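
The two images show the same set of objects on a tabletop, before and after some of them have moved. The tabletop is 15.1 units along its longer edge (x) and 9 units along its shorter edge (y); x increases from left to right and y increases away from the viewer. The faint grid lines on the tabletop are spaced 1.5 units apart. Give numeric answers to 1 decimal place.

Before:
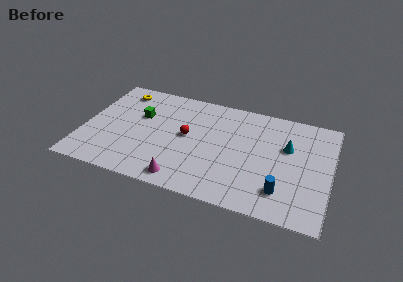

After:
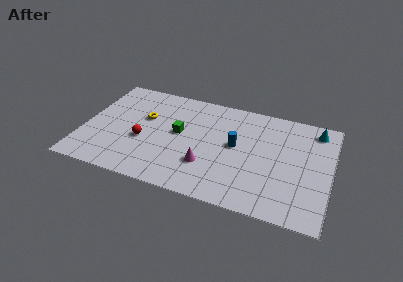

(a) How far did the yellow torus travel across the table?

2.6

From (1.9, 7.6) to (3.6, 5.6), the yellow torus covered √(1.7² + 2.0²) ≈ 2.6 units.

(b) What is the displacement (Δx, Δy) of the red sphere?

(-2.6, -1.2)

The red sphere was at about (6.3, 4.8) and moved to about (3.7, 3.6).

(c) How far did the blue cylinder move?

4.2

The blue cylinder moved from about (12.3, 2.0) to (9.3, 4.9), a distance of √(3.0² + 2.9²) ≈ 4.2.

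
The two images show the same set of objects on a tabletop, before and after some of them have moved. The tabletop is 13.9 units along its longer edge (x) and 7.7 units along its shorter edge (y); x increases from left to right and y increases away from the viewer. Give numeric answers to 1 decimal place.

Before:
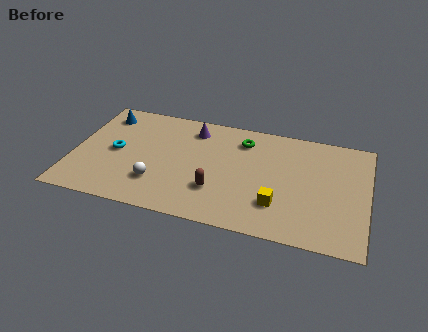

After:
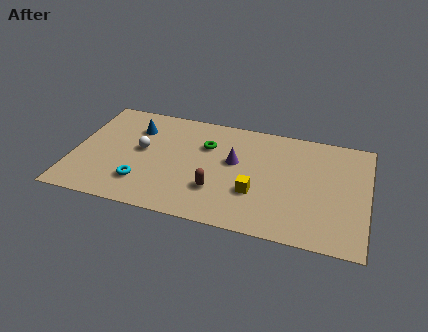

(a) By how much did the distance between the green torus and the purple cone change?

-0.8

They were about 2.4 units apart before and 1.6 after — 0.8 units closer together.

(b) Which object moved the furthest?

the purple cone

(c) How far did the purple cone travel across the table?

2.8

The purple cone was near (5.5, 6.3) before and (7.6, 4.5) after, so it travelled √(2.1² + 1.8²) ≈ 2.8 units.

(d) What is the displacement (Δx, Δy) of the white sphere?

(-0.9, 2.1)

The white sphere started near (4.1, 2.1) and ended near (3.2, 4.2).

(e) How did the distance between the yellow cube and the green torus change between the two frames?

-0.7

The distance was about 4.4 in the first image and 3.7 in the second, so they moved 0.7 units closer together.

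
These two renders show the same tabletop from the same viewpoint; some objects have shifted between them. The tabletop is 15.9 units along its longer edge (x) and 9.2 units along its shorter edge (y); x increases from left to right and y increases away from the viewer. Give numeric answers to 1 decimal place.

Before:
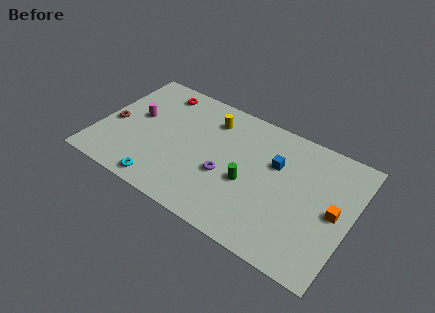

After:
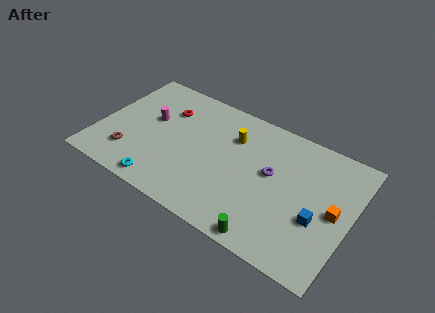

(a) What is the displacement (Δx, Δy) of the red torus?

(0.7, -1.2)

The red torus started near (3.2, 7.8) and ended near (3.9, 6.6).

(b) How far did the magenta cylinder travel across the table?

0.9

The magenta cylinder moved from about (2.2, 5.2) to (3.1, 5.4), a distance of √(0.9² + 0.2²) ≈ 0.9.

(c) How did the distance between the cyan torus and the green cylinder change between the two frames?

+1.1

They were about 5.7 units apart before and 6.8 after — 1.1 units further apart.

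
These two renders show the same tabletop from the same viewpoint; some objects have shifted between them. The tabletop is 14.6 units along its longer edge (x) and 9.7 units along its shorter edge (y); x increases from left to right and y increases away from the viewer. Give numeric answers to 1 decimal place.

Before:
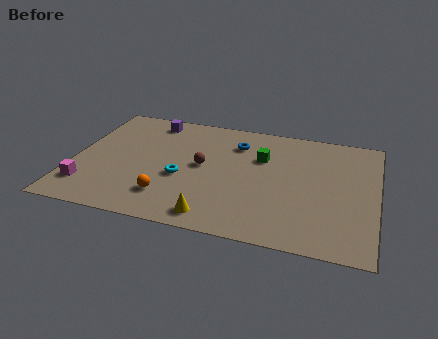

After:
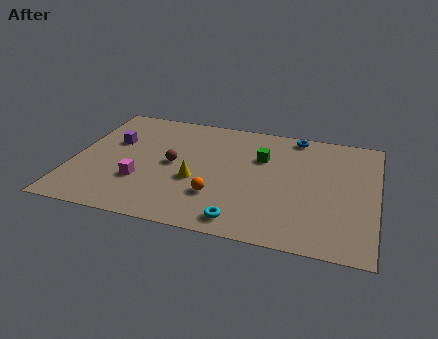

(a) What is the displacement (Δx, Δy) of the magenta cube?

(2.5, 1.0)

The magenta cube was at about (0.9, 2.1) and moved to about (3.4, 3.1).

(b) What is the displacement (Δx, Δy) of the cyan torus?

(3.1, -2.7)

From the two frames, the cyan torus sits at roughly (5.3, 3.9) before and (8.4, 1.2) after.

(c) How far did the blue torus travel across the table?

3.1

From (7.7, 7.4) to (10.5, 8.8), the blue torus covered √(2.8² + 1.4²) ≈ 3.1 units.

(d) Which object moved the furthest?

the cyan torus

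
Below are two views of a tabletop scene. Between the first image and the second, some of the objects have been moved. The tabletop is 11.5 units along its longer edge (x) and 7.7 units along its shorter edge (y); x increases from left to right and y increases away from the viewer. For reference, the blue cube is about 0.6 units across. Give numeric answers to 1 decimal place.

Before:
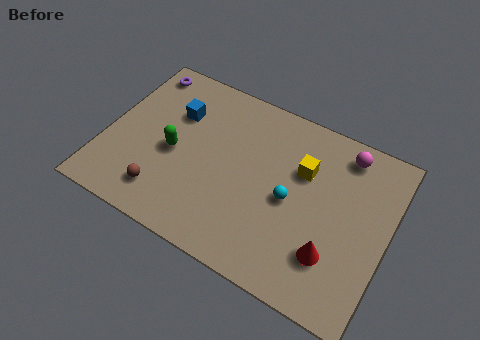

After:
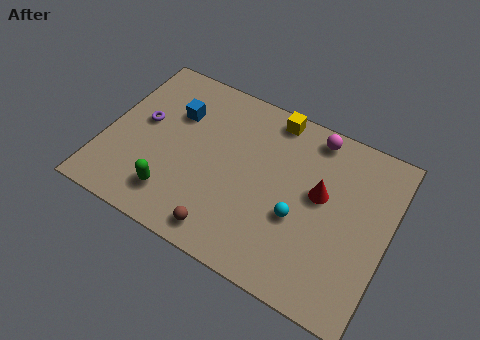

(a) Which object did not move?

the blue cube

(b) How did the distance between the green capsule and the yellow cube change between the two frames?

+0.9

They were about 5.3 units apart before and 6.2 after — 0.9 units further apart.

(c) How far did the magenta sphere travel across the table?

1.3

From (9.4, 6.6) to (8.1, 6.8), the magenta sphere covered √(1.3² + 0.2²) ≈ 1.3 units.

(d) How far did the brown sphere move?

2.6

The brown sphere moved from about (2.7, 1.5) to (5.3, 1.0), a distance of √(2.6² + 0.5²) ≈ 2.6.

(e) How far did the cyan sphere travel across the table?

0.7

The cyan sphere moved from about (7.6, 3.6) to (8.0, 3.0), a distance of √(0.4² + 0.6²) ≈ 0.7.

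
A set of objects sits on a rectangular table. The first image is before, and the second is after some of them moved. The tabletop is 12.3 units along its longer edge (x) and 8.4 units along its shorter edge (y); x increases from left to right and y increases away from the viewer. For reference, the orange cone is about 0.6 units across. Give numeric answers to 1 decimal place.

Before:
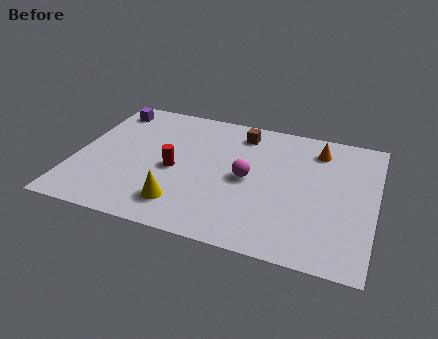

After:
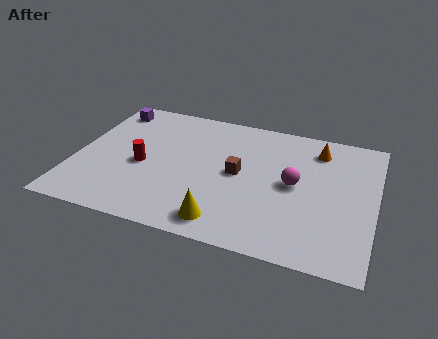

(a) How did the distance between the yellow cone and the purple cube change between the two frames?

+1.5

The distance was about 6.5 in the first image and 8.0 in the second, so they moved 1.5 units further apart.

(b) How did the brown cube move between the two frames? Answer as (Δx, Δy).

(0.1, -2.7)

The brown cube was at about (6.6, 7.0) and moved to about (6.7, 4.3).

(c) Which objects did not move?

the orange cone and the purple cube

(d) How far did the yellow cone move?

1.9

From (4.6, 1.7) to (6.4, 1.2), the yellow cone covered √(1.8² + 0.5²) ≈ 1.9 units.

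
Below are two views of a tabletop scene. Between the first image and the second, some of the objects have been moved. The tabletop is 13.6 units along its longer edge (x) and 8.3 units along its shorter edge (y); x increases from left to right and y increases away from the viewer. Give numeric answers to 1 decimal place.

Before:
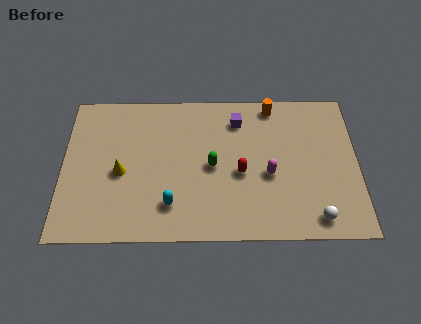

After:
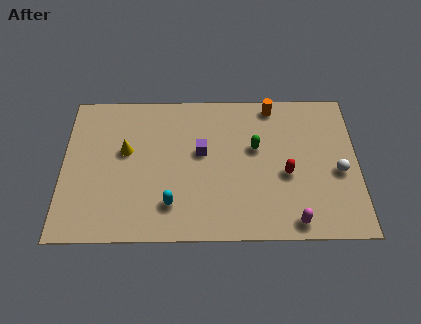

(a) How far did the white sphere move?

2.7

The white sphere was near (11.6, 1.1) before and (12.7, 3.6) after, so it travelled √(1.1² + 2.5²) ≈ 2.7 units.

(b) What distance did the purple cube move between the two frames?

2.5

From (8.1, 6.6) to (6.4, 4.8), the purple cube covered √(1.7² + 1.8²) ≈ 2.5 units.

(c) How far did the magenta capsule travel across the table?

2.8

The magenta capsule was near (9.5, 3.5) before and (10.6, 0.9) after, so it travelled √(1.1² + 2.6²) ≈ 2.8 units.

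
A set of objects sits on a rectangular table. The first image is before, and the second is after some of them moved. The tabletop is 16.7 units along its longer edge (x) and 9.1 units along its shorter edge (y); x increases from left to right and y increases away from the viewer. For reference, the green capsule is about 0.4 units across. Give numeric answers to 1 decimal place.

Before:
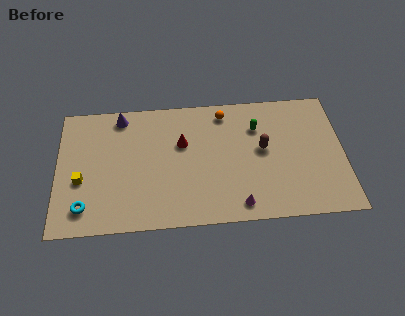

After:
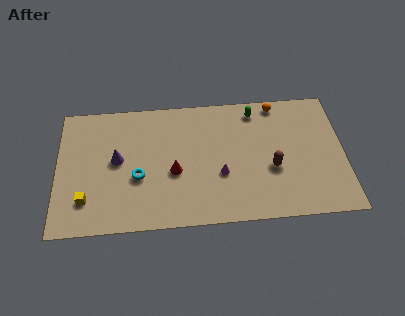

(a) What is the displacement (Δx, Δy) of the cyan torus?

(3.1, 1.9)

From the two frames, the cyan torus sits at roughly (1.6, 1.7) before and (4.7, 3.6) after.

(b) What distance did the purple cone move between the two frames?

3.1

From (3.7, 8.0) to (3.5, 4.9), the purple cone covered √(0.2² + 3.1²) ≈ 3.1 units.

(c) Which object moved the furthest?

the cyan torus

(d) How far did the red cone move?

2.1

The red cone was near (7.3, 5.8) before and (6.8, 3.8) after, so it travelled √(0.5² + 2.0²) ≈ 2.1 units.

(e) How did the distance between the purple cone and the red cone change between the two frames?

-0.7

The distance was about 4.2 in the first image and 3.5 in the second, so they moved 0.7 units closer together.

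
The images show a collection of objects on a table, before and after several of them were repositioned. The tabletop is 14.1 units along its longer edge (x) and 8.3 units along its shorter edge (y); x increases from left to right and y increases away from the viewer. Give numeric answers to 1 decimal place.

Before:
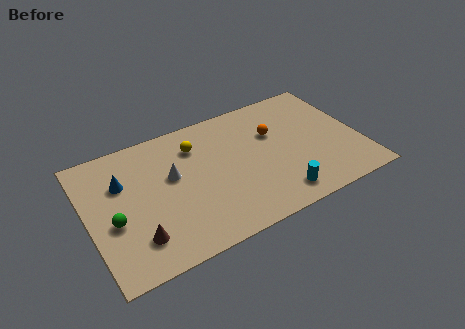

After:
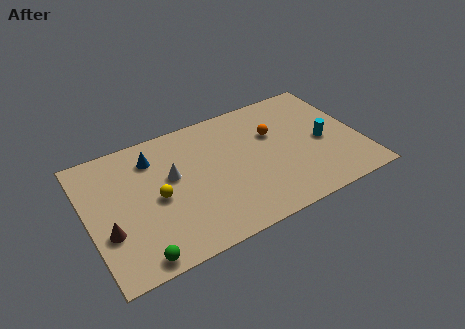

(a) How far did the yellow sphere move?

3.3

From (5.8, 6.3) to (3.5, 3.9), the yellow sphere covered √(2.3² + 2.4²) ≈ 3.3 units.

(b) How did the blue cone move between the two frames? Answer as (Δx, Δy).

(1.7, 0.9)

The blue cone was at about (1.9, 5.6) and moved to about (3.6, 6.5).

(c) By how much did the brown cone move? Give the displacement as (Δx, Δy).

(-1.3, 1.0)

From the two frames, the brown cone sits at roughly (2.2, 1.9) before and (0.9, 2.9) after.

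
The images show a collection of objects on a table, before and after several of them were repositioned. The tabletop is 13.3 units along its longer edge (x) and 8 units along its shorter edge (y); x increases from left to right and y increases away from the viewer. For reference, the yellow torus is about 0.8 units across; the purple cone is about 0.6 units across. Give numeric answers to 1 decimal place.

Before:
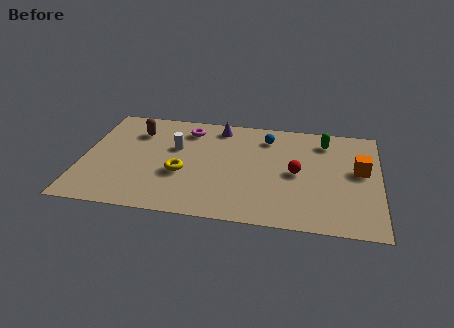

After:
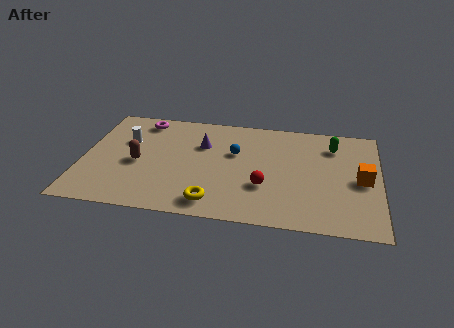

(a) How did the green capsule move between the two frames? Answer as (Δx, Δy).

(0.4, -0.3)

The green capsule started near (10.8, 6.5) and ended near (11.2, 6.2).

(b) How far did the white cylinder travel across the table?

2.2

The white cylinder moved from about (4.1, 5.0) to (1.9, 5.2), a distance of √(2.2² + 0.2²) ≈ 2.2.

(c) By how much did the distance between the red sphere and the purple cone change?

-0.7

Before: roughly 4.7 units apart; after: 4.0. That's 0.7 units closer together.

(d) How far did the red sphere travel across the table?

1.8

From (9.6, 3.9) to (8.2, 2.7), the red sphere covered √(1.4² + 1.2²) ≈ 1.8 units.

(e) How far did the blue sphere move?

2.0

From (8.2, 6.4) to (6.8, 5.0), the blue sphere covered √(1.4² + 1.4²) ≈ 2.0 units.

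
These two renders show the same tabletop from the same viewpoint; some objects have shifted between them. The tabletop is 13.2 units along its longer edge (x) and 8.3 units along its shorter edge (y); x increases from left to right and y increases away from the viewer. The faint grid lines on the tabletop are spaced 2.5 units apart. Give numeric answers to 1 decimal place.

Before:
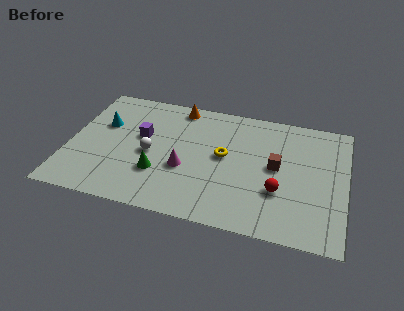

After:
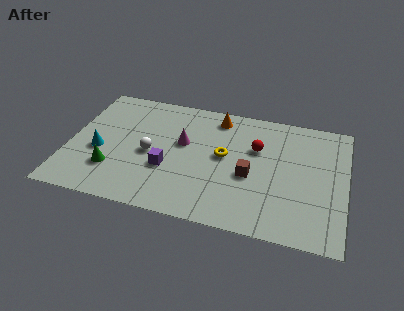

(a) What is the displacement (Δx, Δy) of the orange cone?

(1.9, -0.3)

The orange cone started near (5.0, 7.4) and ended near (6.9, 7.1).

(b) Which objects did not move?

the white sphere and the yellow torus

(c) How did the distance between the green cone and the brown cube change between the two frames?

+0.8

The distance was about 5.8 in the first image and 6.6 in the second, so they moved 0.8 units further apart.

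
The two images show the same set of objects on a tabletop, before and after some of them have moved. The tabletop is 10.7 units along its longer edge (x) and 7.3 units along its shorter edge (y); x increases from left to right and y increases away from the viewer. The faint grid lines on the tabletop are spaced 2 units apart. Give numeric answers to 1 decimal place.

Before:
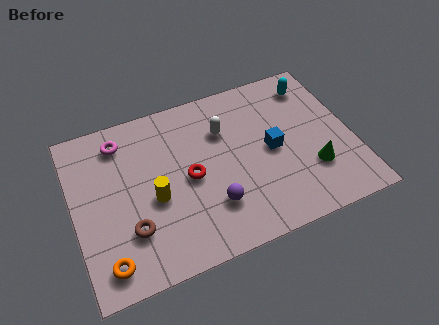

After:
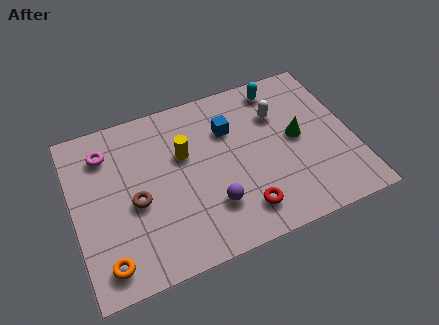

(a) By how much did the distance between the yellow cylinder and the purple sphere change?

+0.3

Before: roughly 2.4 units apart; after: 2.7. That's 0.3 units further apart.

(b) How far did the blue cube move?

2.1

The blue cube moved from about (7.6, 3.6) to (6.1, 5.1), a distance of √(1.5² + 1.5²) ≈ 2.1.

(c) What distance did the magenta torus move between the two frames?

0.7

The magenta torus moved from about (2.0, 6.0) to (1.4, 5.7), a distance of √(0.6² + 0.3²) ≈ 0.7.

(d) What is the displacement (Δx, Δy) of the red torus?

(1.8, -2.1)

The red torus started near (4.4, 3.5) and ended near (6.2, 1.4).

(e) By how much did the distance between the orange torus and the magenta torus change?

-0.4

The distance was about 5.0 in the first image and 4.6 in the second, so they moved 0.4 units closer together.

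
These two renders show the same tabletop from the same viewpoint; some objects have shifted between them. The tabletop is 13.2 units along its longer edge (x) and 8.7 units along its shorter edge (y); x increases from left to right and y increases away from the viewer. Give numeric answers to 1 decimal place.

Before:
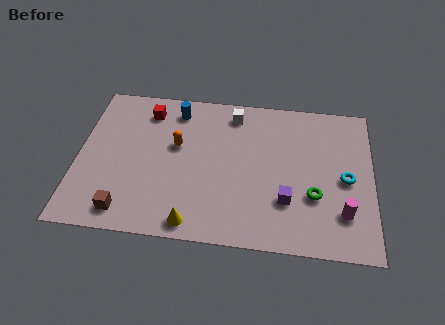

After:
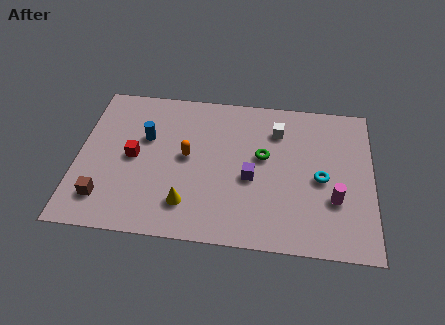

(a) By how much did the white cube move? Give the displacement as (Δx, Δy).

(2.0, -0.8)

From the two frames, the white cube sits at roughly (6.9, 7.4) before and (8.9, 6.6) after.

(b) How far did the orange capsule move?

0.8

The orange capsule was near (4.4, 5.2) before and (4.9, 4.6) after, so it travelled √(0.5² + 0.6²) ≈ 0.8 units.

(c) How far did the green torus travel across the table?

3.0

From (10.6, 3.0) to (8.3, 5.0), the green torus covered √(2.3² + 2.0²) ≈ 3.0 units.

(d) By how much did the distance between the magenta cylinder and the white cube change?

-2.7

The distance was about 7.2 in the first image and 4.5 in the second, so they moved 2.7 units closer together.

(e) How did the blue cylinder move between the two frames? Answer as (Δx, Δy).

(-1.3, -1.8)

The blue cylinder was at about (4.3, 7.3) and moved to about (3.0, 5.5).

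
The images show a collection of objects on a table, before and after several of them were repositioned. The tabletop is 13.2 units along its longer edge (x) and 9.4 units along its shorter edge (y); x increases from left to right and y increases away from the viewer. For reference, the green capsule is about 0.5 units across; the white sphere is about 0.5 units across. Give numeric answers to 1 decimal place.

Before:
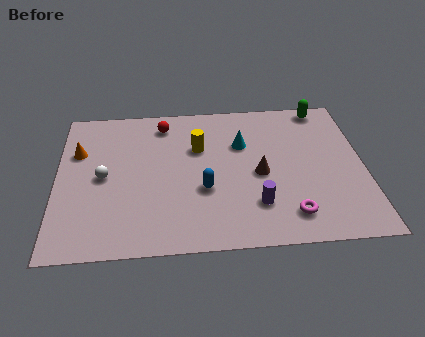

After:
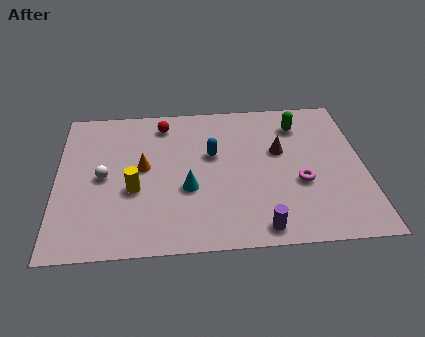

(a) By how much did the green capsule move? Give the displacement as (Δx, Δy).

(-1.1, -1.1)

The green capsule was at about (11.6, 8.5) and moved to about (10.5, 7.4).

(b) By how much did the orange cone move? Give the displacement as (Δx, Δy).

(2.8, -1.2)

From the two frames, the orange cone sits at roughly (0.9, 6.3) before and (3.7, 5.1) after.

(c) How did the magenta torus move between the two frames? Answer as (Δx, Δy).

(0.5, 1.9)

From the two frames, the magenta torus sits at roughly (9.9, 1.7) before and (10.4, 3.6) after.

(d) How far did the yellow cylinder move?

3.8

The yellow cylinder was near (6.1, 6.2) before and (3.3, 3.7) after, so it travelled √(2.8² + 2.5²) ≈ 3.8 units.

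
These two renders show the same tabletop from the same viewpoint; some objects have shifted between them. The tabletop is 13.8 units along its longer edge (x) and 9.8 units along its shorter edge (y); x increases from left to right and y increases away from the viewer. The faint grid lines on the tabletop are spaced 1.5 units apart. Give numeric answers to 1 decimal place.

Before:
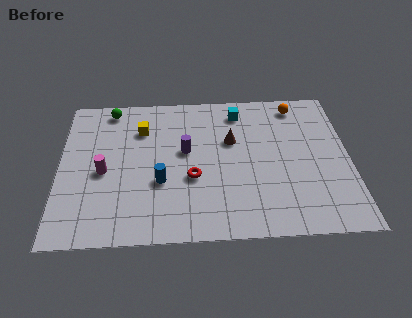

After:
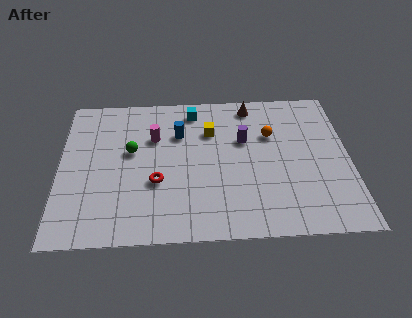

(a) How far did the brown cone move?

2.6

The brown cone moved from about (8.2, 6.2) to (9.2, 8.6), a distance of √(1.0² + 2.4²) ≈ 2.6.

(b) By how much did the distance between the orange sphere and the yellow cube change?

-4.7

Before: roughly 7.6 units apart; after: 2.9. That's 4.7 units closer together.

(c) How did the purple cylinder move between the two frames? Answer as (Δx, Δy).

(2.8, 0.6)

The purple cylinder started near (6.0, 5.6) and ended near (8.8, 6.2).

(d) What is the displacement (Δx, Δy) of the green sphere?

(1.0, -3.0)

The green sphere was at about (2.4, 8.7) and moved to about (3.4, 5.7).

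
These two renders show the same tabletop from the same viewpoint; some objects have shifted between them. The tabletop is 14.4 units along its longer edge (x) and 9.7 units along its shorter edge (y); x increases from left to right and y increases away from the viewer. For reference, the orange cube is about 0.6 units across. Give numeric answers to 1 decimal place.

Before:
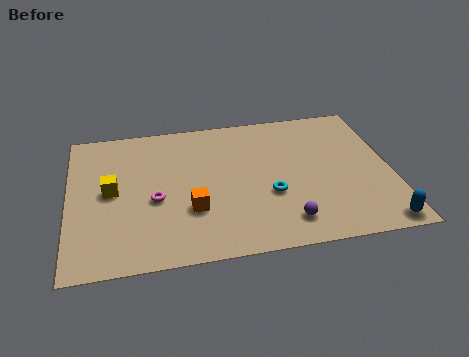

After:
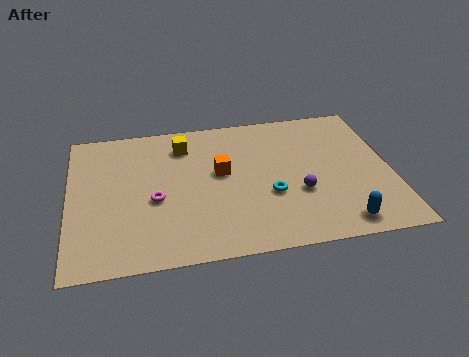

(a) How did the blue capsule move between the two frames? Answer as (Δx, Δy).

(-1.7, 0.3)

The blue capsule was at about (13.6, 0.9) and moved to about (11.9, 1.2).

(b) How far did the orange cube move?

2.7

From (5.4, 3.2) to (6.8, 5.5), the orange cube covered √(1.4² + 2.3²) ≈ 2.7 units.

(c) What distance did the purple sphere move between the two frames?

1.9

The purple sphere was near (9.5, 1.7) before and (10.2, 3.5) after, so it travelled √(0.7² + 1.8²) ≈ 1.9 units.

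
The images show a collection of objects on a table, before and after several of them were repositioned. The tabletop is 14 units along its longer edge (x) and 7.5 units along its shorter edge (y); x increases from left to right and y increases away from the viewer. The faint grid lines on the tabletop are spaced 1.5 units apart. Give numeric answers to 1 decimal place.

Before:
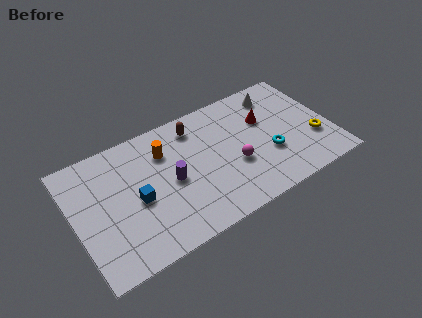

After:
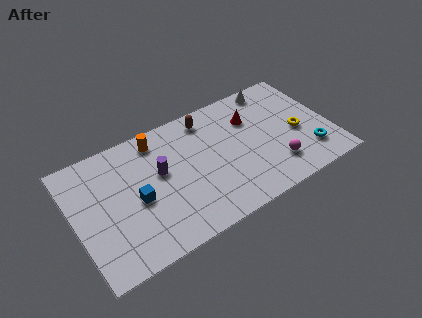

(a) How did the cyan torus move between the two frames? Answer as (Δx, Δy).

(2.1, -0.9)

The cyan torus started near (10.5, 2.7) and ended near (12.6, 1.8).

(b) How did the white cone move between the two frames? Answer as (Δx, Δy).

(-0.1, 0.5)

The white cone started near (11.5, 6.2) and ended near (11.4, 6.7).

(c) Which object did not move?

the blue cube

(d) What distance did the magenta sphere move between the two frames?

2.4

From (8.6, 2.9) to (10.7, 1.8), the magenta sphere covered √(2.1² + 1.1²) ≈ 2.4 units.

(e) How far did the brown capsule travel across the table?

0.7

The brown capsule was near (6.9, 6.2) before and (7.6, 6.4) after, so it travelled √(0.7² + 0.2²) ≈ 0.7 units.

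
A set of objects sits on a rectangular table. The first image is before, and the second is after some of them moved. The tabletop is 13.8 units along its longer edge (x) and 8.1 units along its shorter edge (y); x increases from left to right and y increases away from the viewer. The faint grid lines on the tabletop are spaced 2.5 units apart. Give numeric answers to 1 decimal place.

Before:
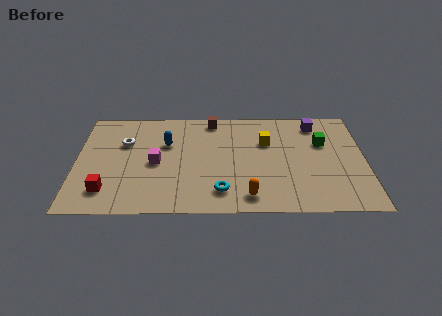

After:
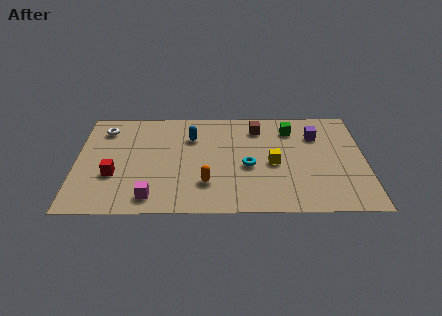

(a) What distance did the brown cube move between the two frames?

2.3

From (6.5, 7.2) to (8.7, 6.5), the brown cube covered √(2.2² + 0.7²) ≈ 2.3 units.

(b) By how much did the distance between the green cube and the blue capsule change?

-2.7

The distance was about 7.5 in the first image and 4.8 in the second, so they moved 2.7 units closer together.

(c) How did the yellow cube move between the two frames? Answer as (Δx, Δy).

(0.3, -1.7)

The yellow cube was at about (9.1, 5.4) and moved to about (9.4, 3.7).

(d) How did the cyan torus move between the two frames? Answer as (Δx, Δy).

(1.3, 1.9)

The cyan torus was at about (6.9, 1.6) and moved to about (8.2, 3.5).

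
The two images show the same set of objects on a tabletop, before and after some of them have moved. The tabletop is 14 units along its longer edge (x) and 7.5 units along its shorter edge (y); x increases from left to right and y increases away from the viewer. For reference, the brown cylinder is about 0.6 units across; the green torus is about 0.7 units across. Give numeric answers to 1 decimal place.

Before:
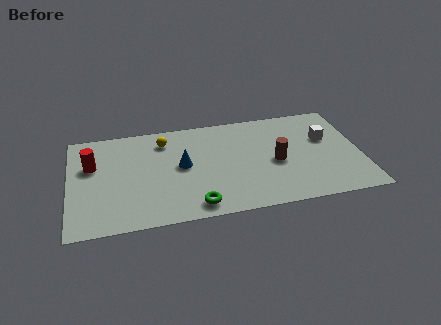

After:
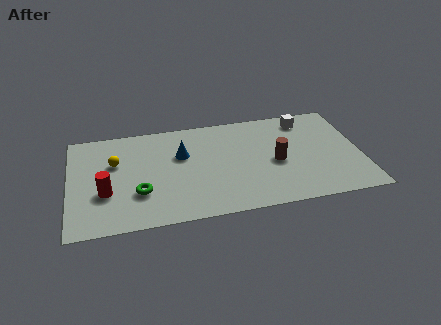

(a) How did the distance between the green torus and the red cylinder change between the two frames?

-4.5

The distance was about 6.1 in the first image and 1.6 in the second, so they moved 4.5 units closer together.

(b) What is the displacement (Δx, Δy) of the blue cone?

(0.0, 0.8)

The blue cone was at about (5.4, 4.0) and moved to about (5.4, 4.8).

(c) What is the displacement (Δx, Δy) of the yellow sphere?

(-2.4, -1.2)

The yellow sphere started near (4.6, 6.0) and ended near (2.2, 4.8).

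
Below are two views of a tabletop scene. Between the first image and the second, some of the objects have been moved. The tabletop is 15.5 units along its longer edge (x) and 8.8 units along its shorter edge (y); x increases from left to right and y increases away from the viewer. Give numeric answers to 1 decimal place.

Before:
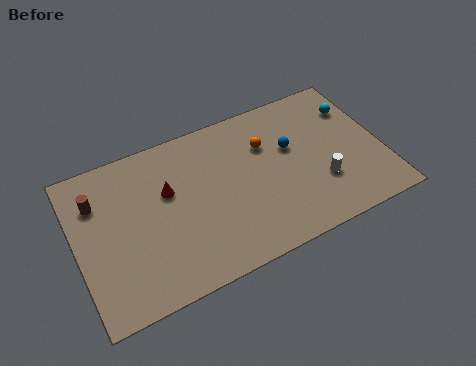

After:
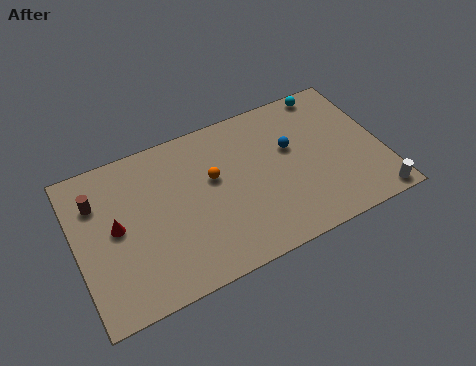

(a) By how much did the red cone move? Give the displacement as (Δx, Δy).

(-2.7, -0.9)

The red cone started near (4.7, 5.5) and ended near (2.0, 4.6).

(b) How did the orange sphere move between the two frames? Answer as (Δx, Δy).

(-2.8, -0.8)

The orange sphere was at about (9.8, 6.1) and moved to about (7.0, 5.3).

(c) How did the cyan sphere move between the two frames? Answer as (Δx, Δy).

(-1.2, 1.5)

From the two frames, the cyan sphere sits at roughly (14.5, 6.5) before and (13.3, 8.0) after.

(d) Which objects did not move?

the brown cylinder and the blue sphere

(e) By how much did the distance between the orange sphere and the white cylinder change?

+4.8

Before: roughly 4.1 units apart; after: 8.9. That's 4.8 units further apart.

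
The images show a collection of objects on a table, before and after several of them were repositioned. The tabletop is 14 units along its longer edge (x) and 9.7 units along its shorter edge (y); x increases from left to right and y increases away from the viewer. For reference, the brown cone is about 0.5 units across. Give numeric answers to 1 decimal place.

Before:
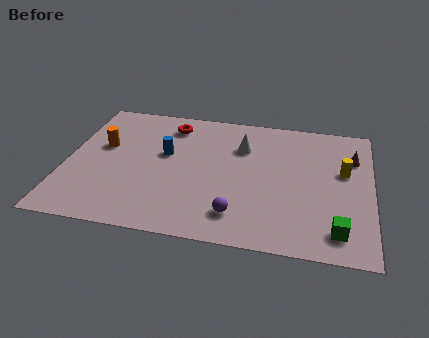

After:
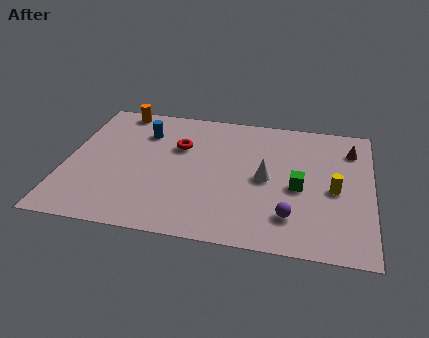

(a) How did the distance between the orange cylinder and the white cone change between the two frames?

+1.7

Before: roughly 6.5 units apart; after: 8.2. That's 1.7 units further apart.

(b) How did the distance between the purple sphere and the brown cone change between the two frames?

-1.2

They were about 7.1 units apart before and 5.9 after — 1.2 units closer together.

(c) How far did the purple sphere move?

2.4

From (8.0, 1.9) to (10.4, 2.2), the purple sphere covered √(2.4² + 0.3²) ≈ 2.4 units.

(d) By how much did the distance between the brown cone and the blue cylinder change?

+0.9

They were about 8.7 units apart before and 9.6 after — 0.9 units further apart.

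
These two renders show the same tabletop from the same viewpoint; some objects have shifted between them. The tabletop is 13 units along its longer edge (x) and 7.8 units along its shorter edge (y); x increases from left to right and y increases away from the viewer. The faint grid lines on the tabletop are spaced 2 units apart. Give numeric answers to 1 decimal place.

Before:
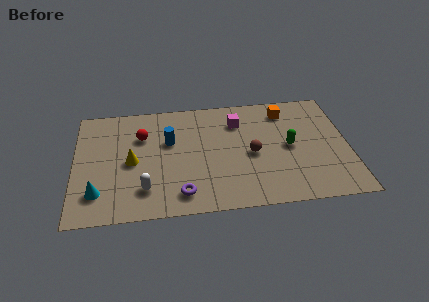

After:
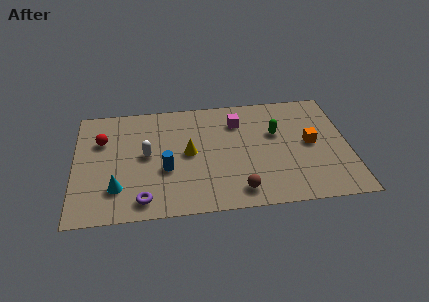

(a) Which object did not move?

the magenta cube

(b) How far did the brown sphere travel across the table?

2.5

The brown sphere was near (8.4, 3.6) before and (7.7, 1.2) after, so it travelled √(0.7² + 2.4²) ≈ 2.5 units.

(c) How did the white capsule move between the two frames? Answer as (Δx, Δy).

(0.1, 2.3)

From the two frames, the white capsule sits at roughly (3.3, 1.8) before and (3.4, 4.1) after.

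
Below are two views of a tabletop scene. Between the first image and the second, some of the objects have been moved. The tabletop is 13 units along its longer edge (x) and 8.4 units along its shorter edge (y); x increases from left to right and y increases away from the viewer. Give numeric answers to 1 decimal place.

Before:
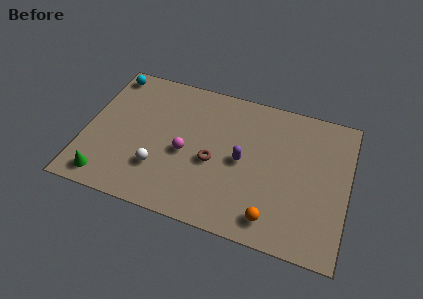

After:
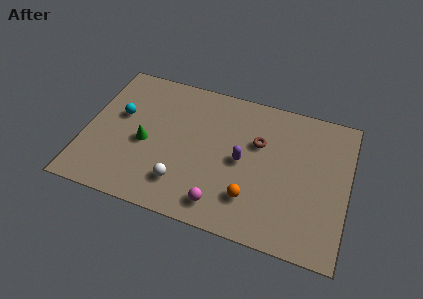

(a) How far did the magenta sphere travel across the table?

3.1

From (5.0, 3.7) to (7.0, 1.3), the magenta sphere covered √(2.0² + 2.4²) ≈ 3.1 units.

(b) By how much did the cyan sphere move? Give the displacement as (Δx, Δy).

(0.8, -2.4)

The cyan sphere started near (0.8, 7.4) and ended near (1.6, 5.0).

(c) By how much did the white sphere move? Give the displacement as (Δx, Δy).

(1.2, -0.5)

The white sphere was at about (3.8, 2.4) and moved to about (5.0, 1.9).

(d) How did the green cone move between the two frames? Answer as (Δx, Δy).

(1.7, 2.6)

From the two frames, the green cone sits at roughly (1.3, 1.1) before and (3.0, 3.7) after.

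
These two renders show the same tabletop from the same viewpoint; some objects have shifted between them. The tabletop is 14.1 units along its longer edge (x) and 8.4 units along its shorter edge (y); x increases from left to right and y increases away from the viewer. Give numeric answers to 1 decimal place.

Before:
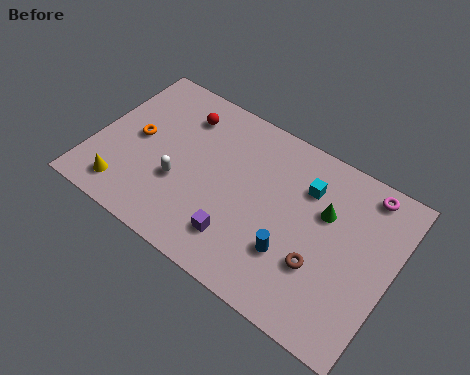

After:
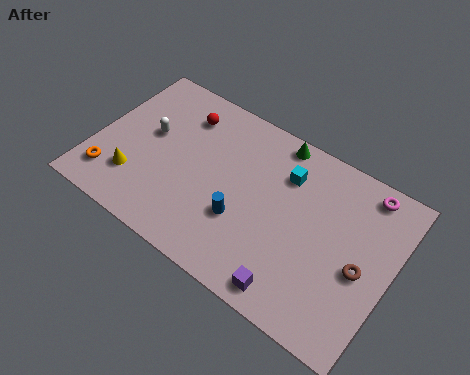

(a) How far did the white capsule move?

2.5

The white capsule was near (4.2, 3.1) before and (2.4, 4.8) after, so it travelled √(1.8² + 1.7²) ≈ 2.5 units.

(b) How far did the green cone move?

3.5

The green cone moved from about (10.8, 5.4) to (8.1, 7.6), a distance of √(2.7² + 2.2²) ≈ 3.5.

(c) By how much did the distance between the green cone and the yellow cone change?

-1.8

Before: roughly 9.8 units apart; after: 8.0. That's 1.8 units closer together.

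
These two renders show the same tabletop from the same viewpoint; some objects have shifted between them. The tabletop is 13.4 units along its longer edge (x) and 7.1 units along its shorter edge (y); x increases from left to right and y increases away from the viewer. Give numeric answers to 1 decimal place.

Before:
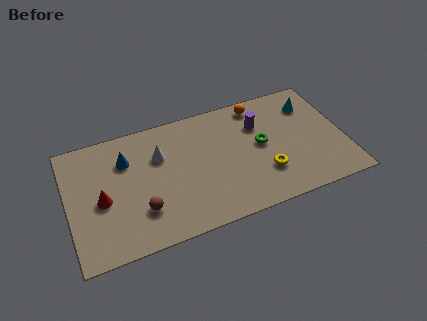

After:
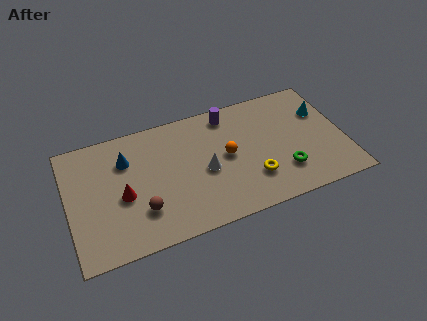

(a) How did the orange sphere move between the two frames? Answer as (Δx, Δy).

(-1.8, -2.5)

From the two frames, the orange sphere sits at roughly (9.5, 6.2) before and (7.7, 3.7) after.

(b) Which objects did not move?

the blue cone and the brown sphere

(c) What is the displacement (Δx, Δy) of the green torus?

(0.9, -1.9)

The green torus was at about (9.4, 3.8) and moved to about (10.3, 1.9).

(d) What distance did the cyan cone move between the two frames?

0.8

From (12.0, 5.4) to (12.5, 4.8), the cyan cone covered √(0.5² + 0.6²) ≈ 0.8 units.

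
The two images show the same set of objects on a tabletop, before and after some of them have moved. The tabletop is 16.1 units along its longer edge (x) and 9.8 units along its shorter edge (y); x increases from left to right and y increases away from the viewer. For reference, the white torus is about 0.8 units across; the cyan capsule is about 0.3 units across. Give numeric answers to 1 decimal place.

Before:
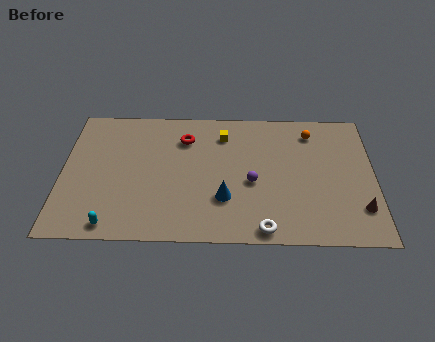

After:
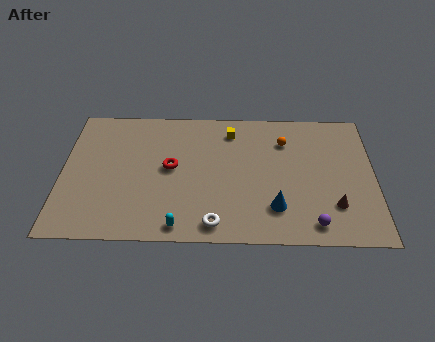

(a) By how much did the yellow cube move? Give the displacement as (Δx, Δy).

(0.4, 0.3)

The yellow cube started near (8.3, 7.7) and ended near (8.7, 8.0).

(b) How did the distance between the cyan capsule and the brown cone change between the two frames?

-4.6

Before: roughly 12.7 units apart; after: 8.1. That's 4.6 units closer together.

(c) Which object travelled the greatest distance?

the purple sphere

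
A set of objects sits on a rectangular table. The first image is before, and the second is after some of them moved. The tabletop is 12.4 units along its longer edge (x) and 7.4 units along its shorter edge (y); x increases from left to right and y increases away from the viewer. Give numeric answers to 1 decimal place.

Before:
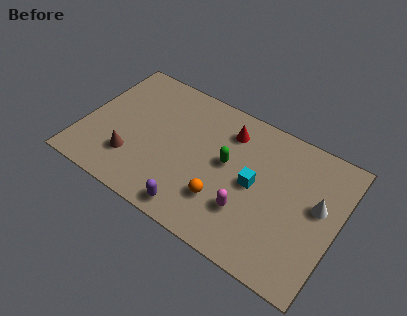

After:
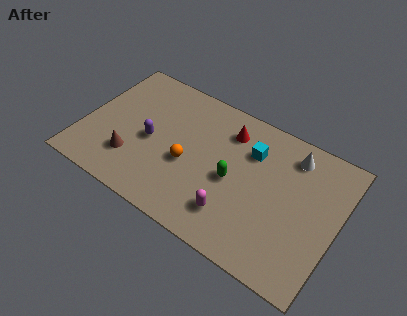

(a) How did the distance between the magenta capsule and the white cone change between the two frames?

+1.2

Before: roughly 3.7 units apart; after: 4.9. That's 1.2 units further apart.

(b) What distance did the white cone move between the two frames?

2.4

The white cone was near (11.4, 4.2) before and (9.9, 6.1) after, so it travelled √(1.5² + 1.9²) ≈ 2.4 units.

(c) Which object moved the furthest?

the purple capsule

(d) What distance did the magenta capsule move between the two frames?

0.8

The magenta capsule was near (8.3, 2.2) before and (7.7, 1.7) after, so it travelled √(0.6² + 0.5²) ≈ 0.8 units.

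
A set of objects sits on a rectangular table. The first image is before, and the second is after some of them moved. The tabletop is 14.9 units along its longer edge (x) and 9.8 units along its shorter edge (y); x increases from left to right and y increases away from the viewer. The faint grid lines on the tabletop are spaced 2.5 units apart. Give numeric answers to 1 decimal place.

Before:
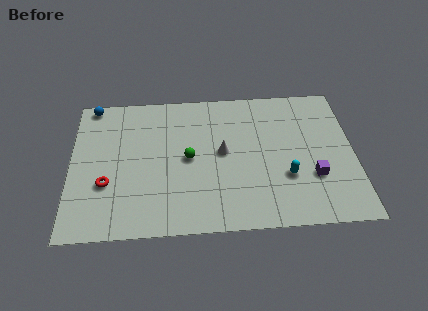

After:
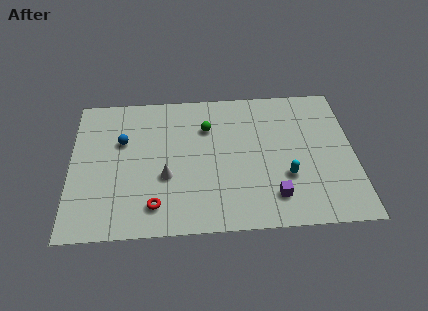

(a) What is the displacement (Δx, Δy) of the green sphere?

(1.0, 2.1)

The green sphere was at about (6.2, 4.9) and moved to about (7.2, 7.0).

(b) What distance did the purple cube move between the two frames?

2.4

The purple cube was near (12.7, 3.2) before and (10.6, 2.0) after, so it travelled √(2.1² + 1.2²) ≈ 2.4 units.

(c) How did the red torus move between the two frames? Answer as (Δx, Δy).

(2.5, -1.6)

The red torus started near (1.9, 3.4) and ended near (4.4, 1.8).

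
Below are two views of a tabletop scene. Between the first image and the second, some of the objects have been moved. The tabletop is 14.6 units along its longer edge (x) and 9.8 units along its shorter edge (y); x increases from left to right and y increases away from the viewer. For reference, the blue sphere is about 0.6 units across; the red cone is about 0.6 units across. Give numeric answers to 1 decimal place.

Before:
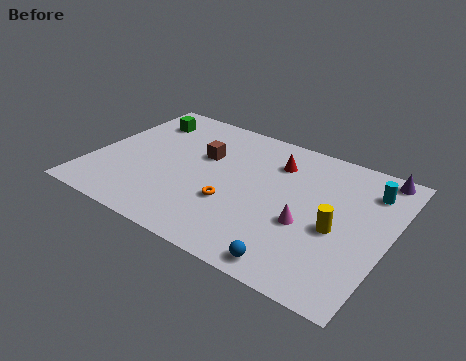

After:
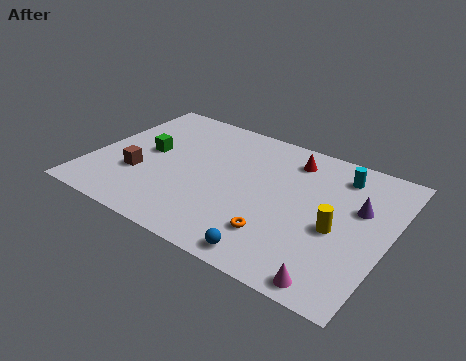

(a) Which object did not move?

the yellow cylinder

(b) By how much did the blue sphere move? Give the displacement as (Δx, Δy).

(-1.1, 0.0)

The blue sphere was at about (10.7, 1.0) and moved to about (9.6, 1.0).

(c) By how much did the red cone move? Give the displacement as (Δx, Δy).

(0.7, 0.6)

The red cone started near (8.7, 7.4) and ended near (9.4, 8.0).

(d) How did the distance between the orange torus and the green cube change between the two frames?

+0.6

The distance was about 6.9 in the first image and 7.5 in the second, so they moved 0.6 units further apart.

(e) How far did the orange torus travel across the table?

2.6

From (7.2, 3.4) to (9.6, 2.4), the orange torus covered √(2.4² + 1.0²) ≈ 2.6 units.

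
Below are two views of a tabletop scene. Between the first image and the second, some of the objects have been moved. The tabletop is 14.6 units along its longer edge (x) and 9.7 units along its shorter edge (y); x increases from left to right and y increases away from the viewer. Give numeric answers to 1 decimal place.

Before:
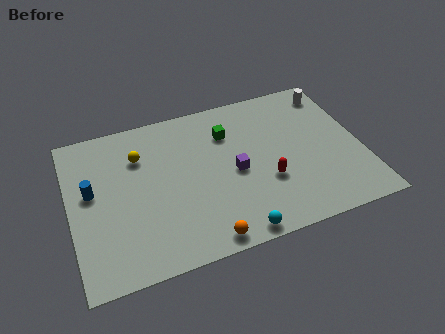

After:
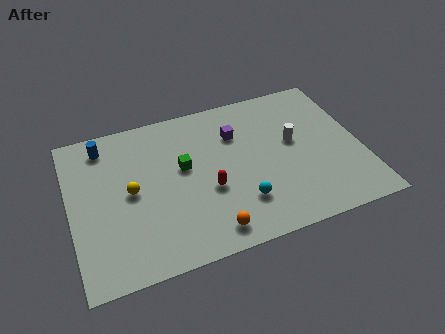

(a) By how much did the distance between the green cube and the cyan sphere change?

-2.3

Before: roughly 6.3 units apart; after: 4.0. That's 2.3 units closer together.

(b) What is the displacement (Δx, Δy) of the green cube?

(-2.4, -1.5)

From the two frames, the green cube sits at roughly (8.1, 7.1) before and (5.7, 5.6) after.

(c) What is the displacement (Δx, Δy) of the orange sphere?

(0.3, 0.4)

The orange sphere was at about (6.3, 0.9) and moved to about (6.6, 1.3).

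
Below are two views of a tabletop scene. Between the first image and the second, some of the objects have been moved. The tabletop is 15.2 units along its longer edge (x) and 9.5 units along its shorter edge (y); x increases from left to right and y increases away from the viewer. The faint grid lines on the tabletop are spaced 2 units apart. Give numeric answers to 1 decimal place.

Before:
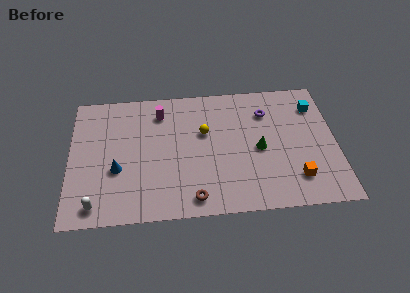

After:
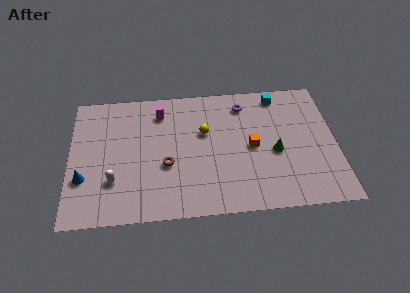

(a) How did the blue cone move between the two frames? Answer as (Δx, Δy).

(-1.9, -0.5)

The blue cone started near (2.7, 3.6) and ended near (0.8, 3.1).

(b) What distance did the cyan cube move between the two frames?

2.3

The cyan cube was near (14.1, 7.3) before and (12.0, 8.3) after, so it travelled √(2.1² + 1.0²) ≈ 2.3 units.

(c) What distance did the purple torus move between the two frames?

1.5

The purple torus moved from about (11.3, 7.1) to (10.0, 7.8), a distance of √(1.3² + 0.7²) ≈ 1.5.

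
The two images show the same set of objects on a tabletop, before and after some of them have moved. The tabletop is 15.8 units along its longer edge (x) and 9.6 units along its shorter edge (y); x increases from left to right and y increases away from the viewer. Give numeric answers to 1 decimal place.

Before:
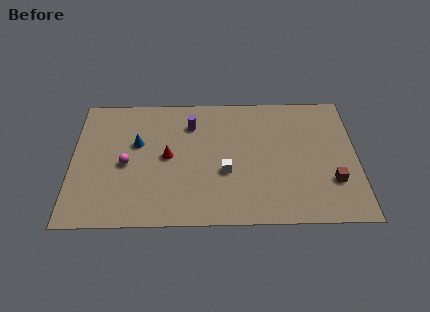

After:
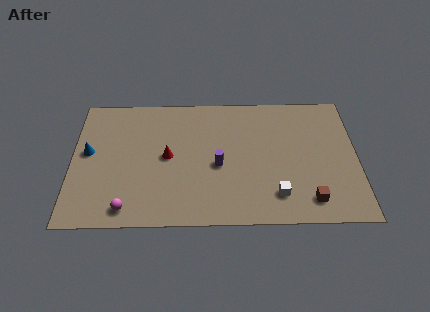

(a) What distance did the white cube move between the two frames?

3.3

The white cube moved from about (8.5, 3.7) to (11.3, 2.0), a distance of √(2.8² + 1.7²) ≈ 3.3.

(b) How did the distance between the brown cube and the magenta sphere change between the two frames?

-1.5

The distance was about 11.5 in the first image and 10.0 in the second, so they moved 1.5 units closer together.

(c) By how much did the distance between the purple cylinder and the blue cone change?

+4.0

Before: roughly 3.3 units apart; after: 7.3. That's 4.0 units further apart.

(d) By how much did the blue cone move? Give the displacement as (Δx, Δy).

(-2.7, -0.6)

From the two frames, the blue cone sits at roughly (3.6, 5.9) before and (0.9, 5.3) after.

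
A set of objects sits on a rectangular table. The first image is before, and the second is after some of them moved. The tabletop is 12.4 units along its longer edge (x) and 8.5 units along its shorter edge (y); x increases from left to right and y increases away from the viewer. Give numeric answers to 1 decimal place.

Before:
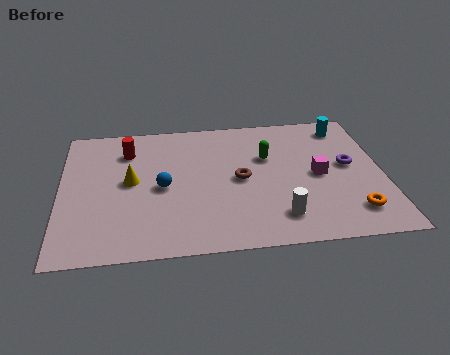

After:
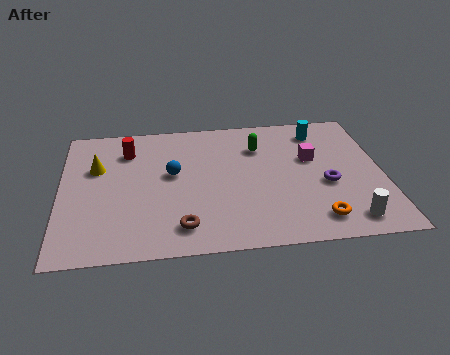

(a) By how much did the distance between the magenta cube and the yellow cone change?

+1.1

Before: roughly 7.2 units apart; after: 8.3. That's 1.1 units further apart.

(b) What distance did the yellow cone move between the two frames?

1.6

From (2.7, 4.5) to (1.4, 5.5), the yellow cone covered √(1.3² + 1.0²) ≈ 1.6 units.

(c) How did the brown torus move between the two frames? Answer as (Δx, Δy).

(-2.3, -2.7)

The brown torus was at about (6.9, 4.2) and moved to about (4.6, 1.5).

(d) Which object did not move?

the red cylinder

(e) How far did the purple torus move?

1.4

The purple torus moved from about (11.1, 4.6) to (10.2, 3.5), a distance of √(0.9² + 1.1²) ≈ 1.4.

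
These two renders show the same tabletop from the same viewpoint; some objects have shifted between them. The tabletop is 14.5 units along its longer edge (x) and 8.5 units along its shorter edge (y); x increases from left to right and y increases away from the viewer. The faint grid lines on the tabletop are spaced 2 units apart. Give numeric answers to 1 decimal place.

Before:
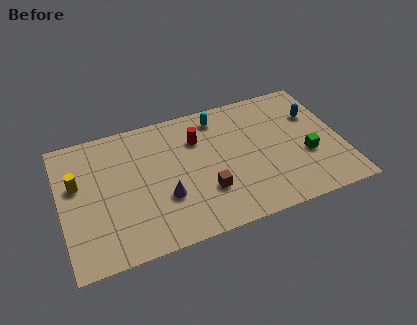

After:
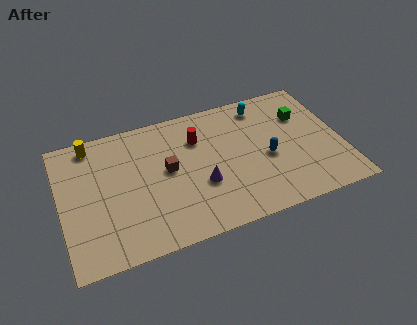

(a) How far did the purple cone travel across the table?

1.9

The purple cone was near (5.2, 2.9) before and (7.1, 3.1) after, so it travelled √(1.9² + 0.2²) ≈ 1.9 units.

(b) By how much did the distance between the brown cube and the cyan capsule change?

+1.1

The distance was about 4.7 in the first image and 5.8 in the second, so they moved 1.1 units further apart.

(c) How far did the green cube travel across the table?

2.7

From (12.6, 3.2) to (12.7, 5.9), the green cube covered √(0.1² + 2.7²) ≈ 2.7 units.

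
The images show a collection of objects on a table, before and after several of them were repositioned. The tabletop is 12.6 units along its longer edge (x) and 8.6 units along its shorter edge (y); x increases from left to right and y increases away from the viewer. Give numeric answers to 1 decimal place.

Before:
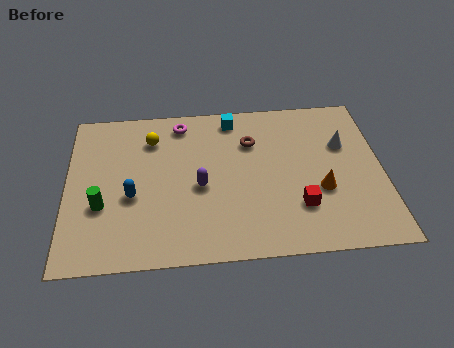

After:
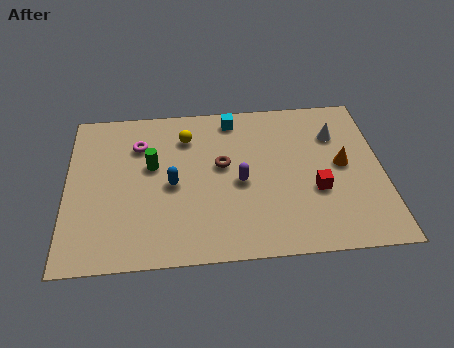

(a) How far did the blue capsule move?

1.7

The blue capsule moved from about (2.6, 3.5) to (4.2, 4.0), a distance of √(1.6² + 0.5²) ≈ 1.7.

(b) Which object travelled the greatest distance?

the green cylinder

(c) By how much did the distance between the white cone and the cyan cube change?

-0.5

The distance was about 4.8 in the first image and 4.3 in the second, so they moved 0.5 units closer together.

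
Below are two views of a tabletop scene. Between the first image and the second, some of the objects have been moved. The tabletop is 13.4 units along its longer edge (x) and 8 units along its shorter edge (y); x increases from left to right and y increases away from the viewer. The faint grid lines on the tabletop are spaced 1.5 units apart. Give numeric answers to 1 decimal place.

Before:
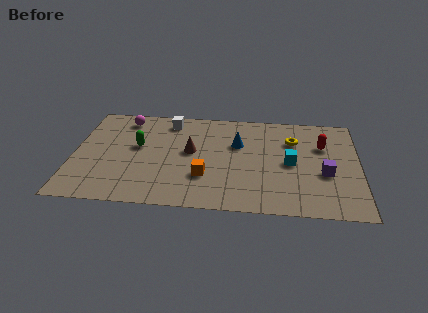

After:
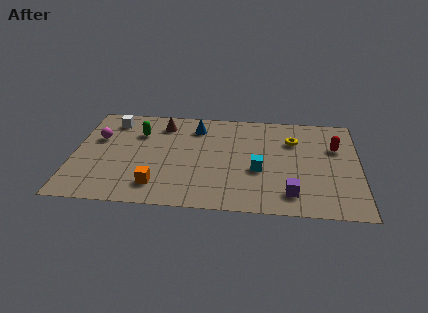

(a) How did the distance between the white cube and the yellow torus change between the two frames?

+2.6

They were about 6.0 units apart before and 8.6 after — 2.6 units further apart.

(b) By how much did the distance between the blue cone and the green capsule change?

-1.9

The distance was about 4.7 in the first image and 2.8 in the second, so they moved 1.9 units closer together.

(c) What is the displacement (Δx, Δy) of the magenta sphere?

(-1.2, -1.7)

The magenta sphere was at about (2.3, 6.8) and moved to about (1.1, 5.1).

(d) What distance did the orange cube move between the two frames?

2.4

From (6.2, 2.5) to (4.0, 1.6), the orange cube covered √(2.2² + 0.9²) ≈ 2.4 units.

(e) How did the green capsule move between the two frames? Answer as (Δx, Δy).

(0.0, 1.1)

The green capsule was at about (3.0, 4.6) and moved to about (3.0, 5.7).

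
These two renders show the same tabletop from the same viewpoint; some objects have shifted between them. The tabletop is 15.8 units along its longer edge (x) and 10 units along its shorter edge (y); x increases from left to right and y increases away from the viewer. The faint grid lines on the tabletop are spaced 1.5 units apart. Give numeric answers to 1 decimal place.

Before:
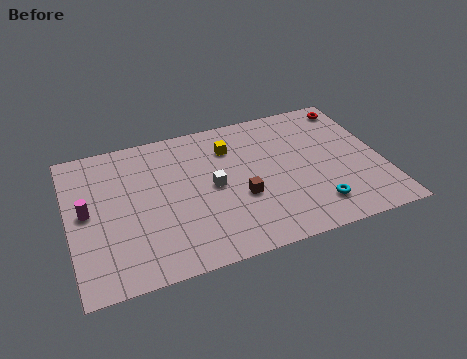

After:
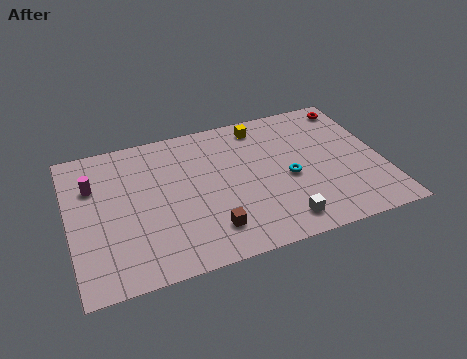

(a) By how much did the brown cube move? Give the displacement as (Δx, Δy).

(-1.7, -1.7)

From the two frames, the brown cube sits at roughly (8.5, 3.8) before and (6.8, 2.1) after.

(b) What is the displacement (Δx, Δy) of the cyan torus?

(-1.1, 2.4)

The cyan torus was at about (12.1, 2.0) and moved to about (11.0, 4.4).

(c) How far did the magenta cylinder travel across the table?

1.7

The magenta cylinder moved from about (0.9, 5.2) to (1.3, 6.9), a distance of √(0.4² + 1.7²) ≈ 1.7.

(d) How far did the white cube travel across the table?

4.7

From (7.2, 5.0) to (10.3, 1.5), the white cube covered √(3.1² + 3.5²) ≈ 4.7 units.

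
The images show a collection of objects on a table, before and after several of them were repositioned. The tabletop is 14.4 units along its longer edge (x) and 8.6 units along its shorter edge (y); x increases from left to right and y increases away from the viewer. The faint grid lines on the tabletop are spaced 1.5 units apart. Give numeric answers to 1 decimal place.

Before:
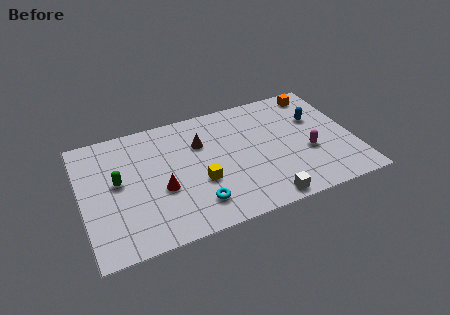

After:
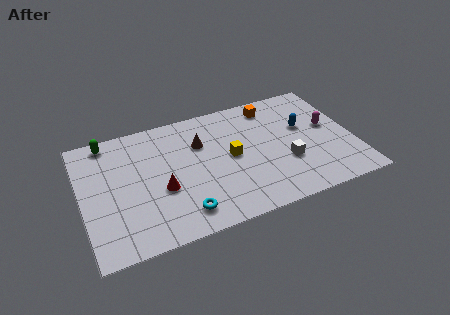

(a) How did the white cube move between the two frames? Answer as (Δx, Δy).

(1.4, 2.2)

The white cube was at about (9.3, 0.8) and moved to about (10.7, 3.0).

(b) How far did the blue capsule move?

0.8

The blue capsule moved from about (12.6, 5.6) to (11.9, 5.2), a distance of √(0.7² + 0.4²) ≈ 0.8.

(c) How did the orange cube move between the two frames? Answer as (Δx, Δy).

(-2.5, -0.2)

From the two frames, the orange cube sits at roughly (12.9, 7.5) before and (10.4, 7.3) after.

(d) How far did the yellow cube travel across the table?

2.2

The yellow cube moved from about (6.1, 3.2) to (7.9, 4.4), a distance of √(1.8² + 1.2²) ≈ 2.2.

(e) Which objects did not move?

the brown cone and the red cone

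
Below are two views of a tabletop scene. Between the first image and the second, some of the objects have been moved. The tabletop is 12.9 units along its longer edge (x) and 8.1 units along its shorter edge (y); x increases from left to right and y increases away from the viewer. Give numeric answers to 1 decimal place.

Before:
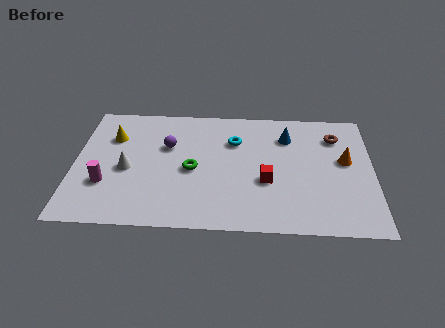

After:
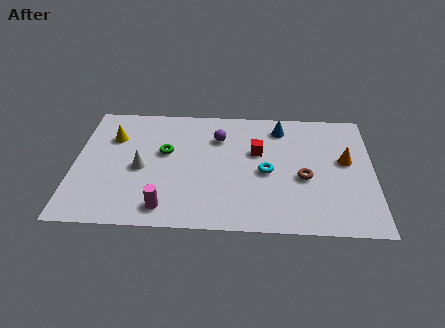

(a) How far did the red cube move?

1.9

The red cube moved from about (8.3, 3.1) to (7.9, 5.0), a distance of √(0.4² + 1.9²) ≈ 1.9.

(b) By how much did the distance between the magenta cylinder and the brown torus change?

-4.2

Before: roughly 10.5 units apart; after: 6.3. That's 4.2 units closer together.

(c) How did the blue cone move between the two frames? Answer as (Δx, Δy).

(-0.3, 0.6)

The blue cone was at about (9.2, 6.1) and moved to about (8.9, 6.7).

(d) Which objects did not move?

the orange cone and the yellow cone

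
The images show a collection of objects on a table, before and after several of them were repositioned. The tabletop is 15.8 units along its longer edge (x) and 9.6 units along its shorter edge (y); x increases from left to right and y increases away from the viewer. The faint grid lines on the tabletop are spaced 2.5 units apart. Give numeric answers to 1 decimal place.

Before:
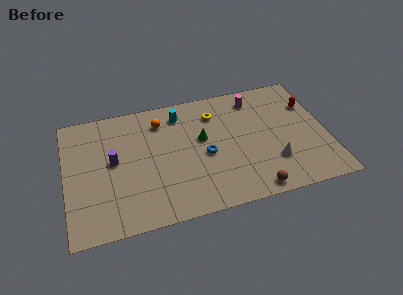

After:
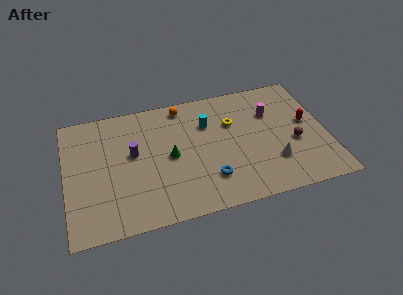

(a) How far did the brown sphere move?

4.1

The brown sphere was near (11.0, 0.9) before and (13.8, 3.9) after, so it travelled √(2.8² + 3.0²) ≈ 4.1 units.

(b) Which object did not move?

the white cone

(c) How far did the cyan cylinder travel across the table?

2.0

The cyan cylinder moved from about (7.1, 7.9) to (8.7, 6.7), a distance of √(1.6² + 1.2²) ≈ 2.0.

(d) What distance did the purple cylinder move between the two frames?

1.2

The purple cylinder moved from about (2.9, 5.2) to (4.1, 5.5), a distance of √(1.2² + 0.3²) ≈ 1.2.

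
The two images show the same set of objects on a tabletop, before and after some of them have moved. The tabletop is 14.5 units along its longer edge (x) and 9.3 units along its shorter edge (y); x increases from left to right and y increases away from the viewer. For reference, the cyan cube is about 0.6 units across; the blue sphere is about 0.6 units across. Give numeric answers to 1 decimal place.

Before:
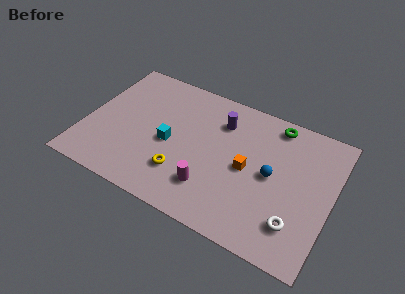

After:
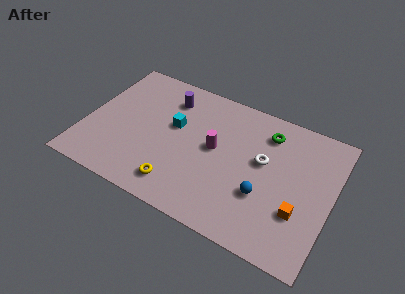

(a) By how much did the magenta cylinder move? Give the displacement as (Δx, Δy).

(-0.1, 2.7)

The magenta cylinder was at about (7.7, 2.3) and moved to about (7.6, 5.0).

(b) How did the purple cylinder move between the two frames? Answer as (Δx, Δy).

(-3.2, 0.3)

The purple cylinder started near (7.7, 7.0) and ended near (4.5, 7.3).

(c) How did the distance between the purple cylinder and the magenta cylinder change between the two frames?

-0.8

They were about 4.7 units apart before and 3.9 after — 0.8 units closer together.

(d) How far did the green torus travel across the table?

0.9

The green torus was near (10.8, 8.2) before and (10.4, 7.4) after, so it travelled √(0.4² + 0.8²) ≈ 0.9 units.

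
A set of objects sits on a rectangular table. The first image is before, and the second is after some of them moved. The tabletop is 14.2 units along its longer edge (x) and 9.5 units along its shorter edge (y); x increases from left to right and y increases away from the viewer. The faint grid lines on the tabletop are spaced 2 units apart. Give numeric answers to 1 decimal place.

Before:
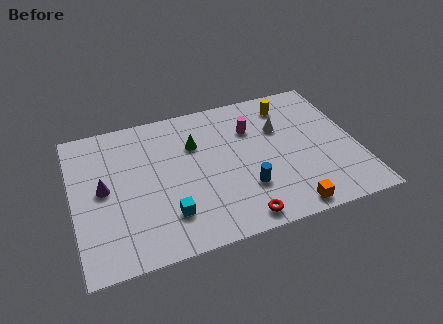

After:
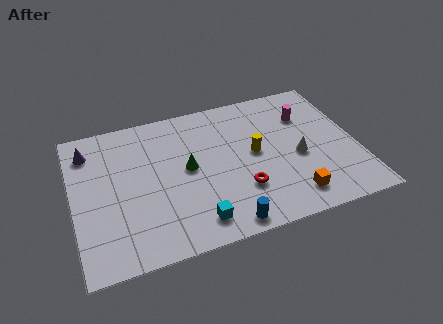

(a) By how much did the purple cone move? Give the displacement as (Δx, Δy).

(-0.6, 2.7)

The purple cone started near (1.5, 4.9) and ended near (0.9, 7.6).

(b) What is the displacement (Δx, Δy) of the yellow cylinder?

(-2.0, -2.8)

The yellow cylinder started near (11.1, 7.8) and ended near (9.1, 5.0).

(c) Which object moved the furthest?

the yellow cylinder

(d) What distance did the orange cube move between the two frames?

0.8

The orange cube moved from about (10.3, 0.9) to (10.6, 1.6), a distance of √(0.3² + 0.7²) ≈ 0.8.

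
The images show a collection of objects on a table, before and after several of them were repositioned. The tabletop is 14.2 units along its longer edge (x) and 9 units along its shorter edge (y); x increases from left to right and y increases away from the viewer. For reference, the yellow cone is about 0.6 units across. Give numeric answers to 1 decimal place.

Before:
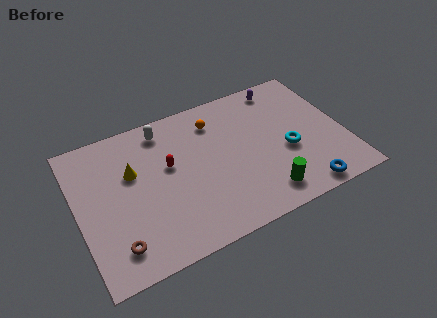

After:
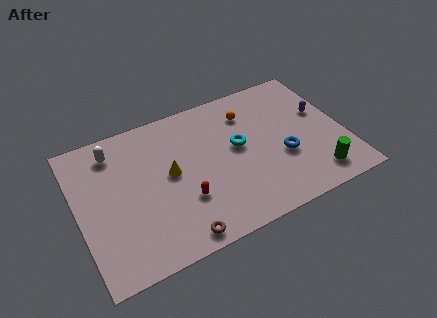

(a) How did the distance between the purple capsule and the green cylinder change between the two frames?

-2.7

They were about 6.7 units apart before and 4.0 after — 2.7 units closer together.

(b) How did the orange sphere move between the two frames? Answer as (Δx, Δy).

(1.8, -0.2)

The orange sphere started near (7.6, 7.1) and ended near (9.4, 6.9).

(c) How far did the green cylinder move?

2.8

From (9.5, 1.5) to (12.3, 1.5), the green cylinder covered √(2.8² + 0.0²) ≈ 2.8 units.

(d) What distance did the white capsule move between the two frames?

2.7

The white capsule moved from about (4.9, 7.7) to (2.2, 7.4), a distance of √(2.7² + 0.3²) ≈ 2.7.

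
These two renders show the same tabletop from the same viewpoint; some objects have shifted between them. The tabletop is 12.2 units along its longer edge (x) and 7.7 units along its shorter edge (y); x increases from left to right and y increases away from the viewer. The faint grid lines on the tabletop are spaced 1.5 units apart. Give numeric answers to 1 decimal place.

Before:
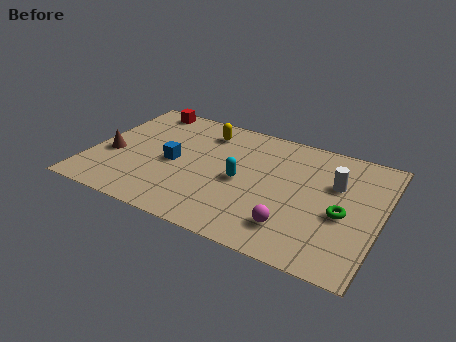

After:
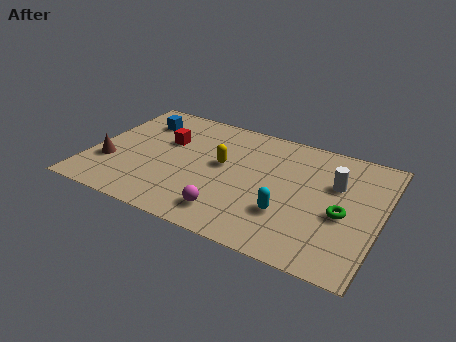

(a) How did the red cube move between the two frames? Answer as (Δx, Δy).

(1.3, -2.0)

The red cube started near (1.7, 6.9) and ended near (3.0, 4.9).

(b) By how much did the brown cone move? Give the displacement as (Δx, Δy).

(0.0, -0.6)

The brown cone was at about (0.9, 3.1) and moved to about (0.9, 2.5).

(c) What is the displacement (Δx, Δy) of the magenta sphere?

(-2.6, -0.3)

The magenta sphere was at about (8.8, 1.7) and moved to about (6.2, 1.4).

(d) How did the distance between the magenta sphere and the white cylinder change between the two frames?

+1.8

They were about 3.6 units apart before and 5.4 after — 1.8 units further apart.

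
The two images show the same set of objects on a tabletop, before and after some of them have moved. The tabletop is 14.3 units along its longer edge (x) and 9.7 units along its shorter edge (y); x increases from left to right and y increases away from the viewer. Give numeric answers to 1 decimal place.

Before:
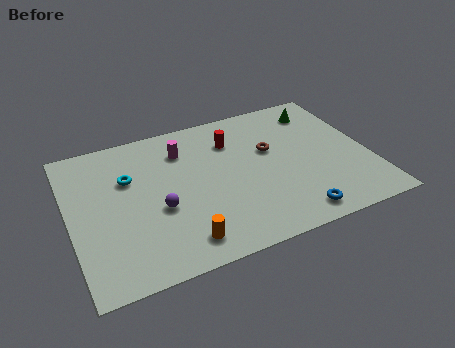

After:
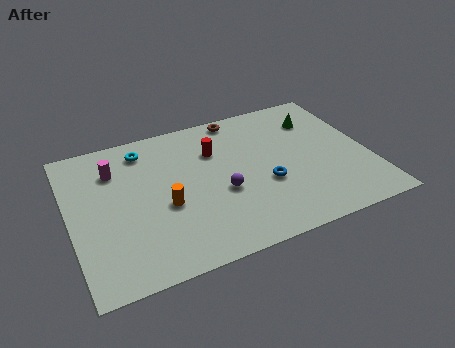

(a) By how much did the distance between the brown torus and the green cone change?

+0.6

Before: roughly 3.4 units apart; after: 4.0. That's 0.6 units further apart.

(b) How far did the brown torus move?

3.1

The brown torus moved from about (9.7, 5.9) to (8.5, 8.8), a distance of √(1.2² + 2.9²) ≈ 3.1.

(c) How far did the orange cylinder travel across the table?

2.5

The orange cylinder moved from about (4.9, 1.5) to (4.4, 4.0), a distance of √(0.5² + 2.5²) ≈ 2.5.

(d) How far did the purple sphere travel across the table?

3.0

From (4.1, 3.9) to (7.1, 3.9), the purple sphere covered √(3.0² + 0.0²) ≈ 3.0 units.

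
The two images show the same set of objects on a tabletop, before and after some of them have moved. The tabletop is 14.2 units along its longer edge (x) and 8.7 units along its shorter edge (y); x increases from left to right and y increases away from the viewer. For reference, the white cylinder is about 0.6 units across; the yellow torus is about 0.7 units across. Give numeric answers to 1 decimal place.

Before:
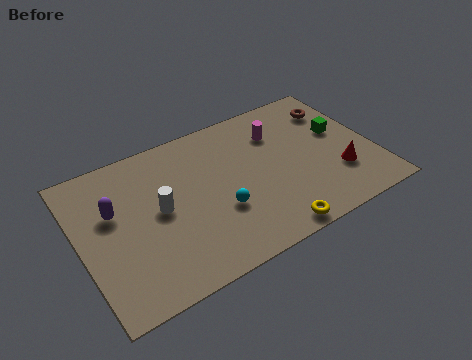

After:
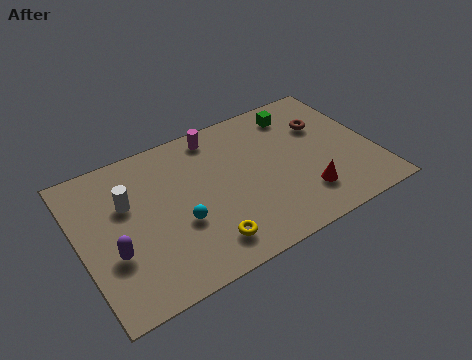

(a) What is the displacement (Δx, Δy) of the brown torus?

(-0.8, -0.8)

The brown torus started near (12.9, 6.7) and ended near (12.1, 5.9).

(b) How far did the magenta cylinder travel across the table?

3.1

The magenta cylinder moved from about (9.9, 6.4) to (7.0, 7.6), a distance of √(2.9² + 1.2²) ≈ 3.1.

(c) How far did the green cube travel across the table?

2.8

The green cube was near (12.8, 5.1) before and (11.0, 7.2) after, so it travelled √(1.8² + 2.1²) ≈ 2.8 units.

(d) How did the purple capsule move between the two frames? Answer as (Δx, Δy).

(-0.3, -2.3)

The purple capsule was at about (1.7, 5.4) and moved to about (1.4, 3.1).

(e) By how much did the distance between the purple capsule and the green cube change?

-0.7

Before: roughly 11.1 units apart; after: 10.4. That's 0.7 units closer together.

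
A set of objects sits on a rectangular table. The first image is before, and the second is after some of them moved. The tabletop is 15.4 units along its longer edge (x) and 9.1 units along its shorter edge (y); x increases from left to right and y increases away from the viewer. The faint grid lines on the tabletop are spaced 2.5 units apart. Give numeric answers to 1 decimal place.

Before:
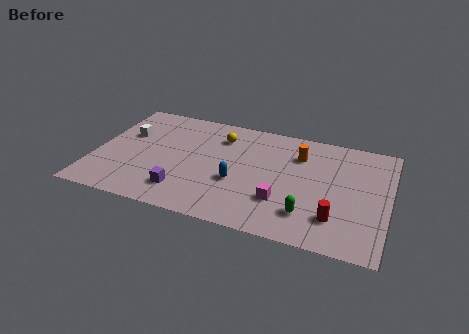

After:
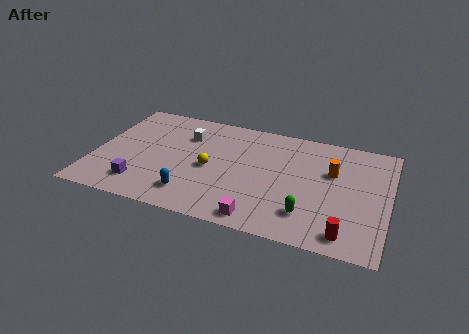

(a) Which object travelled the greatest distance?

the white cube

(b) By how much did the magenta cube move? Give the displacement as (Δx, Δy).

(-1.0, -1.7)

The magenta cube started near (10.0, 2.7) and ended near (9.0, 1.0).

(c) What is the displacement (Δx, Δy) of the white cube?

(3.1, 0.8)

From the two frames, the white cube sits at roughly (1.5, 5.8) before and (4.6, 6.6) after.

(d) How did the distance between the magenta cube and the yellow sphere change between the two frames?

-1.3

The distance was about 5.6 in the first image and 4.3 in the second, so they moved 1.3 units closer together.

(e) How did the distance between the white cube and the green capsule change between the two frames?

-2.4

They were about 10.6 units apart before and 8.2 after — 2.4 units closer together.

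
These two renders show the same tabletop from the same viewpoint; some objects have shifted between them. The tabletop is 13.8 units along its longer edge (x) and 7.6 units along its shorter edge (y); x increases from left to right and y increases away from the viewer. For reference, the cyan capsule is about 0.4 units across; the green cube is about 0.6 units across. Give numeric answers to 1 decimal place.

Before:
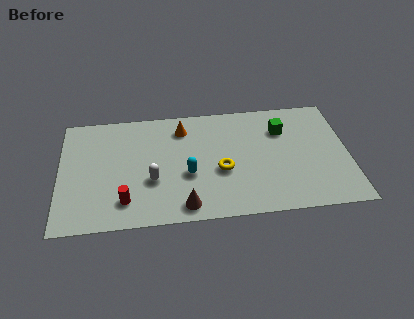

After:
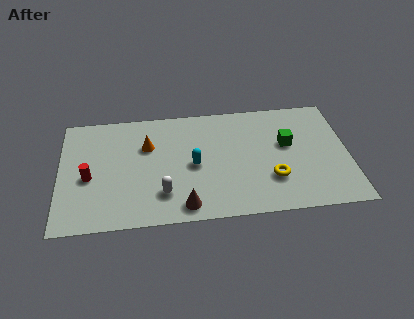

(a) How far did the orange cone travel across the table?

2.0

The orange cone moved from about (5.9, 6.1) to (4.2, 5.1), a distance of √(1.7² + 1.0²) ≈ 2.0.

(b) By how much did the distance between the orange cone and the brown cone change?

-0.7

The distance was about 5.1 in the first image and 4.4 in the second, so they moved 0.7 units closer together.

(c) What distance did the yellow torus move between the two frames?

2.5

From (7.7, 3.1) to (10.1, 2.3), the yellow torus covered √(2.4² + 0.8²) ≈ 2.5 units.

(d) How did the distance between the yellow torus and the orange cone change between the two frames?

+3.0

Before: roughly 3.5 units apart; after: 6.5. That's 3.0 units further apart.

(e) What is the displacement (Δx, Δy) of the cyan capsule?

(0.3, 0.6)

From the two frames, the cyan capsule sits at roughly (6.1, 3.0) before and (6.4, 3.6) after.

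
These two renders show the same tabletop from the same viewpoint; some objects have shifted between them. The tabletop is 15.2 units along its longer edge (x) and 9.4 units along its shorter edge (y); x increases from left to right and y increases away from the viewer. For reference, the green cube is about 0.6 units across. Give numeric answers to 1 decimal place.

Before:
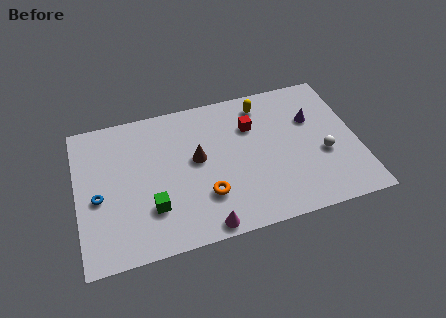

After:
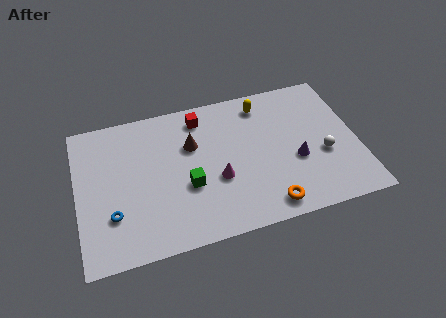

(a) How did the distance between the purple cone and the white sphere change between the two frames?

-1.0

The distance was about 2.5 in the first image and 1.5 in the second, so they moved 1.0 units closer together.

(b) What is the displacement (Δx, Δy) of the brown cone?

(-0.2, 1.0)

The brown cone started near (6.5, 5.2) and ended near (6.3, 6.2).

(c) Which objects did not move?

the white sphere and the yellow capsule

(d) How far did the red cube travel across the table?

3.0

The red cube moved from about (9.6, 6.6) to (6.9, 7.9), a distance of √(2.7² + 1.3²) ≈ 3.0.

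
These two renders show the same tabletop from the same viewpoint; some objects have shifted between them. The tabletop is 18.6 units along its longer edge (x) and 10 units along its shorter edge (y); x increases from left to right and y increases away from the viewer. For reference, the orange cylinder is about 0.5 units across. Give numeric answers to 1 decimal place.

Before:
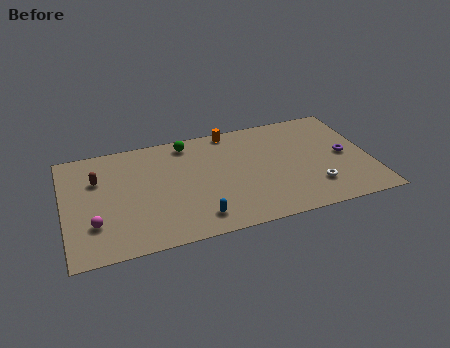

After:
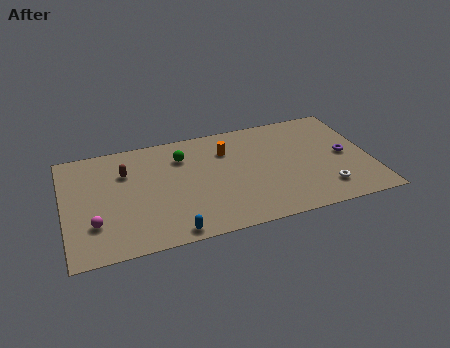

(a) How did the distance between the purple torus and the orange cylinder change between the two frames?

-0.4

Before: roughly 7.9 units apart; after: 7.5. That's 0.4 units closer together.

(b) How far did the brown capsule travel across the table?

1.7

From (2.1, 6.8) to (3.8, 7.0), the brown capsule covered √(1.7² + 0.2²) ≈ 1.7 units.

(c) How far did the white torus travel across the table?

0.7

The white torus moved from about (15.0, 2.5) to (15.6, 2.1), a distance of √(0.6² + 0.4²) ≈ 0.7.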